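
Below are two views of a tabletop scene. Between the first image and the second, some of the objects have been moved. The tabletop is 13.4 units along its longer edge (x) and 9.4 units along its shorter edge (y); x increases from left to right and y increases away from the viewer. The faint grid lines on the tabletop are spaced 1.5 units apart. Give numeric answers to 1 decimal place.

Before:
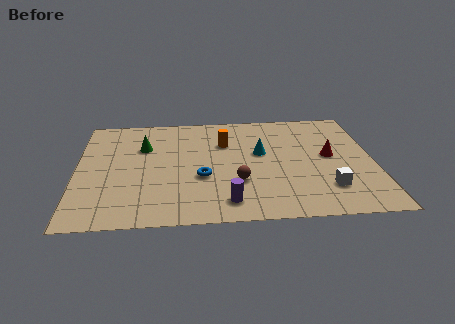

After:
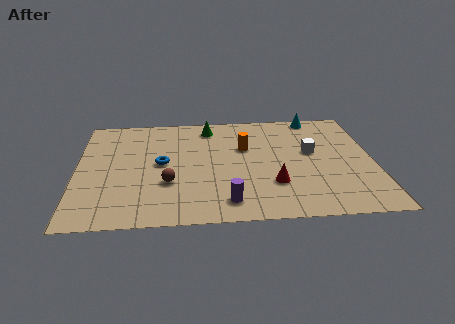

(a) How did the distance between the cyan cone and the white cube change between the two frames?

-1.1

The distance was about 4.3 in the first image and 3.2 in the second, so they moved 1.1 units closer together.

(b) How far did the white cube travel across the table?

3.2

The white cube moved from about (11.2, 2.3) to (10.6, 5.4), a distance of √(0.6² + 3.1²) ≈ 3.2.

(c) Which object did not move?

the purple cylinder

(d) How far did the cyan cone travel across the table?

4.0

From (8.3, 5.5) to (10.9, 8.6), the cyan cone covered √(2.6² + 3.1²) ≈ 4.0 units.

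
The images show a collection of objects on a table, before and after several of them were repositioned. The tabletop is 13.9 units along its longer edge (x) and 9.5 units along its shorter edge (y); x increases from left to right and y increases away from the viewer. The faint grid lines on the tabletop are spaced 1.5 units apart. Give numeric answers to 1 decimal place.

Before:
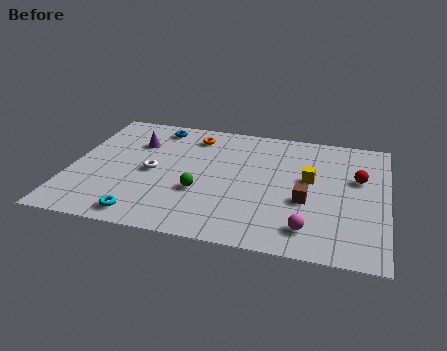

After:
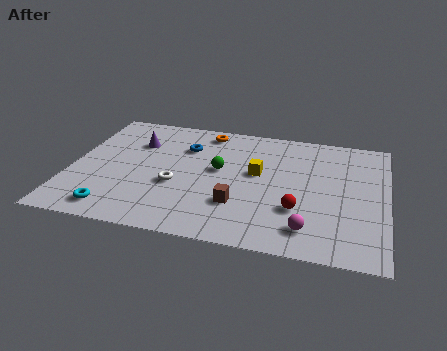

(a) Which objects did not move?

the purple cone and the magenta sphere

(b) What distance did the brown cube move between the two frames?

3.0

The brown cube moved from about (10.4, 3.7) to (7.5, 2.8), a distance of √(2.9² + 0.9²) ≈ 3.0.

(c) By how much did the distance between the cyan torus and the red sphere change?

-2.2

They were about 10.3 units apart before and 8.1 after — 2.2 units closer together.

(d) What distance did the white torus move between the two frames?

1.4

From (3.6, 4.5) to (4.7, 3.7), the white torus covered √(1.1² + 0.8²) ≈ 1.4 units.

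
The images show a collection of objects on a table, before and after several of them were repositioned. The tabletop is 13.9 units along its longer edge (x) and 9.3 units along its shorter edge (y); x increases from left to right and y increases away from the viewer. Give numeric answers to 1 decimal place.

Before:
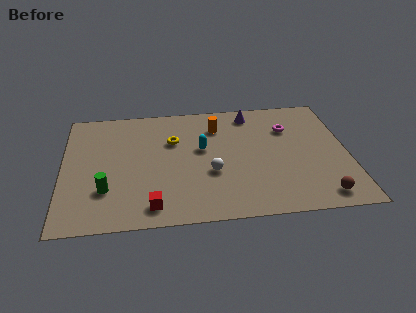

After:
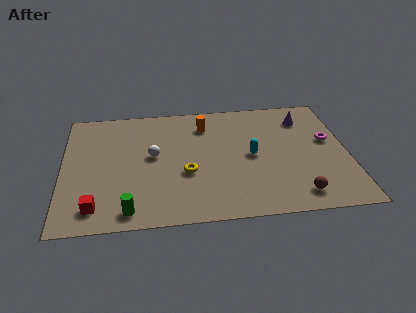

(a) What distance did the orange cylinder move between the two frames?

0.6

The orange cylinder was near (7.6, 7.1) before and (7.0, 7.3) after, so it travelled √(0.6² + 0.2²) ≈ 0.6 units.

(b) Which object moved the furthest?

the white sphere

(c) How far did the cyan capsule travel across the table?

2.5

The cyan capsule was near (6.8, 5.4) before and (9.2, 4.6) after, so it travelled √(2.4² + 0.8²) ≈ 2.5 units.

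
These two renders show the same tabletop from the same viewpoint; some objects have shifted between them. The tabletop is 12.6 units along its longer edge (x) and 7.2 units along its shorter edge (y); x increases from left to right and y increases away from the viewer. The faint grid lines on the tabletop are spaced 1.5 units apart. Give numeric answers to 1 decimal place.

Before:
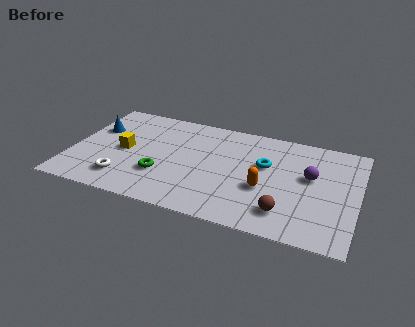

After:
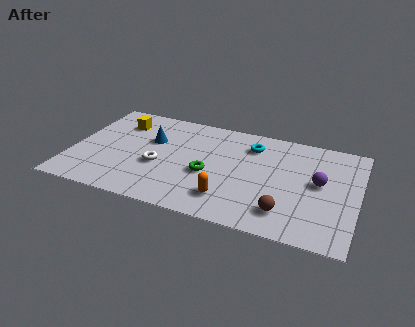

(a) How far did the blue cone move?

2.5

The blue cone moved from about (0.9, 4.7) to (3.4, 4.6), a distance of √(2.5² + 0.1²) ≈ 2.5.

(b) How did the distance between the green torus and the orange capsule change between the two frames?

-2.8

They were about 4.5 units apart before and 1.7 after — 2.8 units closer together.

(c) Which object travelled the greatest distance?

the blue cone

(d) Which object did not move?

the brown sphere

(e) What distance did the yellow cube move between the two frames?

2.0

The yellow cube moved from about (2.3, 3.5) to (1.9, 5.5), a distance of √(0.4² + 2.0²) ≈ 2.0.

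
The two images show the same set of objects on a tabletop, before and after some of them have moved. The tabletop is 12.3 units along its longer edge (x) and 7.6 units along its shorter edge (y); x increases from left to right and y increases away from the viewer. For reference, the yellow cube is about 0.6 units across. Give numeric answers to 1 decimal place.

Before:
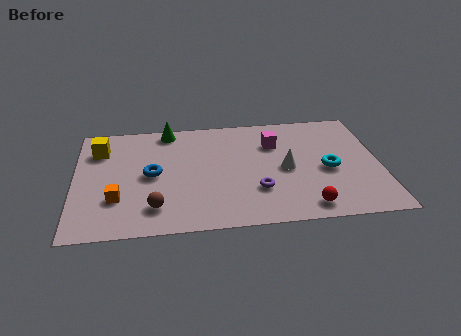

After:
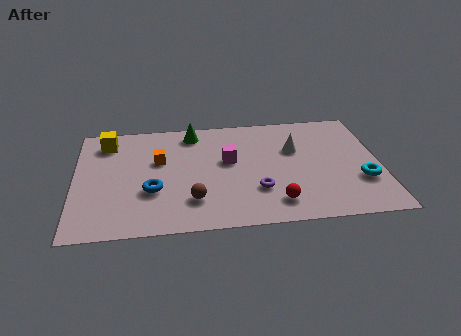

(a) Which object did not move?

the purple torus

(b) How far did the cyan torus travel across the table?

1.6

The cyan torus moved from about (10.2, 3.4) to (11.5, 2.5), a distance of √(1.3² + 0.9²) ≈ 1.6.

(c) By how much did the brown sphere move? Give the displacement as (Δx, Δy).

(1.5, 0.3)

From the two frames, the brown sphere sits at roughly (3.2, 1.6) before and (4.7, 1.9) after.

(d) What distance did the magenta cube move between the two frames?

2.1

The magenta cube moved from about (8.1, 5.4) to (6.2, 4.4), a distance of √(1.9² + 1.0²) ≈ 2.1.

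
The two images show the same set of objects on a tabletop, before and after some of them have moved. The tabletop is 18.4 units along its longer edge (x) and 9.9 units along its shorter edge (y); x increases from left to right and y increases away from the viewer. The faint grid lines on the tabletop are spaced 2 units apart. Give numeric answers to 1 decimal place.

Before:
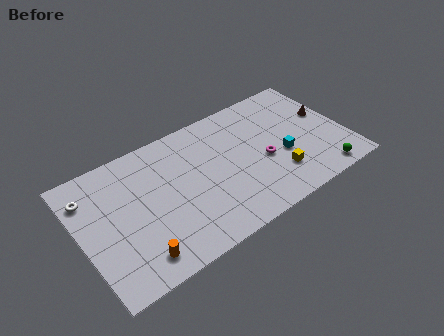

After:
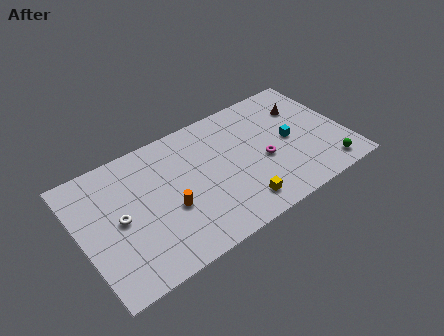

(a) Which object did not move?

the magenta torus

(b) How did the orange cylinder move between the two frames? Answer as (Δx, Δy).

(2.6, 2.3)

From the two frames, the orange cylinder sits at roughly (3.3, 1.6) before and (5.9, 3.9) after.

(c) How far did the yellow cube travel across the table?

3.0

From (13.3, 2.6) to (10.4, 1.7), the yellow cube covered √(2.9² + 0.9²) ≈ 3.0 units.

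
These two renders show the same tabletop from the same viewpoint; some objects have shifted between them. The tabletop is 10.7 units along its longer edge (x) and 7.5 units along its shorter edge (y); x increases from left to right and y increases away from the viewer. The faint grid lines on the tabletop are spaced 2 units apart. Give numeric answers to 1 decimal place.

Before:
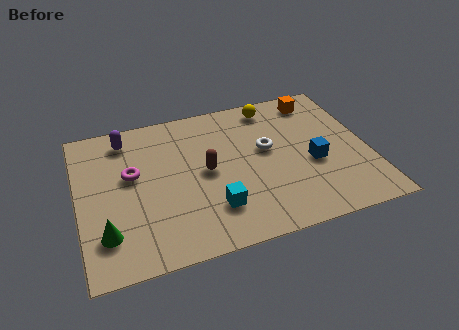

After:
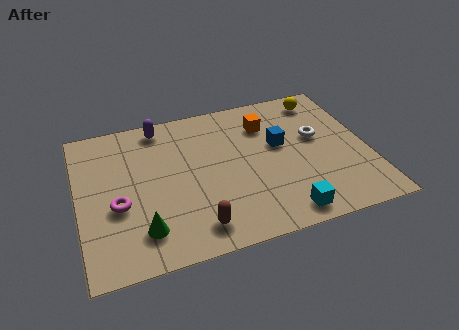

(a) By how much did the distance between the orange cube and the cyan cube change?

-1.5

Before: roughly 6.2 units apart; after: 4.7. That's 1.5 units closer together.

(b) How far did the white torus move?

1.9

The white torus was near (7.0, 4.3) before and (8.9, 4.4) after, so it travelled √(1.9² + 0.1²) ≈ 1.9 units.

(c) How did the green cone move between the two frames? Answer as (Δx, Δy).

(1.3, -0.2)

The green cone started near (0.9, 1.8) and ended near (2.2, 1.6).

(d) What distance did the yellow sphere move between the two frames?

1.9

The yellow sphere moved from about (7.4, 6.5) to (9.3, 6.4), a distance of √(1.9² + 0.1²) ≈ 1.9.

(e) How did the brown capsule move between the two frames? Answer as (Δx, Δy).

(-0.6, -2.6)

From the two frames, the brown capsule sits at roughly (4.7, 3.8) before and (4.1, 1.2) after.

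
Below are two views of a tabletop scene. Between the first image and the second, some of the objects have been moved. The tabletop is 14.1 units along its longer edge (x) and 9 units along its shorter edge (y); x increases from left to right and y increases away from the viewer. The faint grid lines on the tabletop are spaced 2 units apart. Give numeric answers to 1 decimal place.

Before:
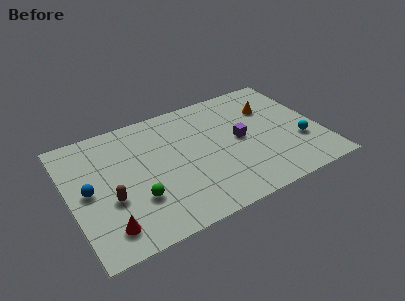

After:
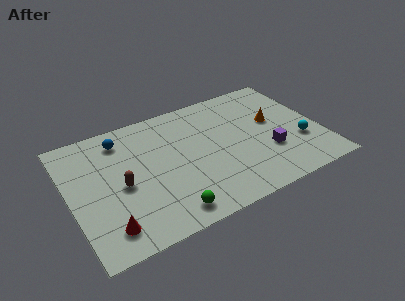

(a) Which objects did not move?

the cyan sphere and the red cone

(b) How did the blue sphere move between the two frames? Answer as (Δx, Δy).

(2.2, 2.9)

The blue sphere started near (1.0, 4.5) and ended near (3.2, 7.4).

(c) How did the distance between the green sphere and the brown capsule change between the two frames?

+2.1

Before: roughly 1.5 units apart; after: 3.6. That's 2.1 units further apart.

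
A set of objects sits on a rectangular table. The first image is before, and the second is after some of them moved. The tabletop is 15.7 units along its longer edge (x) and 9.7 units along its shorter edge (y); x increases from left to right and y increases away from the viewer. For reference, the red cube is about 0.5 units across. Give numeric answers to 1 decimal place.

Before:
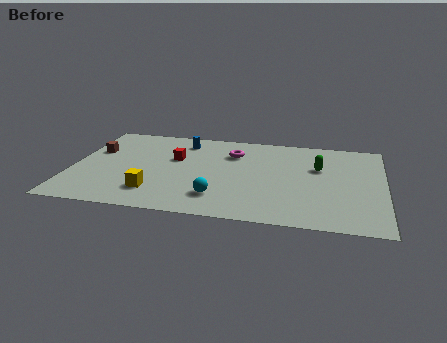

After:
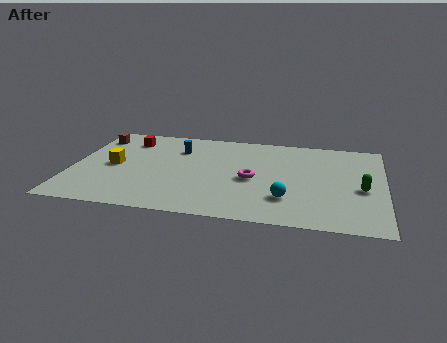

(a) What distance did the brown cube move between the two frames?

1.6

From (1.0, 6.2) to (0.9, 7.8), the brown cube covered √(0.1² + 1.6²) ≈ 1.6 units.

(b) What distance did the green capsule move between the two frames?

3.0

The green capsule moved from about (12.4, 6.2) to (14.6, 4.2), a distance of √(2.2² + 2.0²) ≈ 3.0.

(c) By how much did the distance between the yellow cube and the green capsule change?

+3.5

Before: roughly 9.0 units apart; after: 12.5. That's 3.5 units further apart.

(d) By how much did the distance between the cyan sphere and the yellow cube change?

+5.8

Before: roughly 3.2 units apart; after: 9.0. That's 5.8 units further apart.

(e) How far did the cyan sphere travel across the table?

3.4

From (7.5, 2.2) to (10.9, 2.6), the cyan sphere covered √(3.4² + 0.4²) ≈ 3.4 units.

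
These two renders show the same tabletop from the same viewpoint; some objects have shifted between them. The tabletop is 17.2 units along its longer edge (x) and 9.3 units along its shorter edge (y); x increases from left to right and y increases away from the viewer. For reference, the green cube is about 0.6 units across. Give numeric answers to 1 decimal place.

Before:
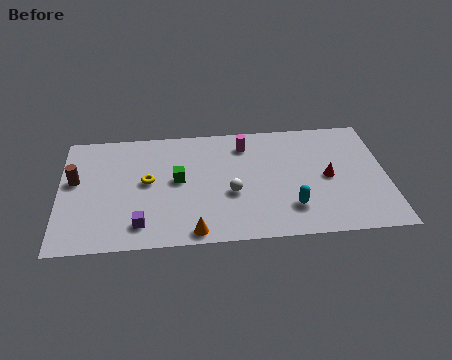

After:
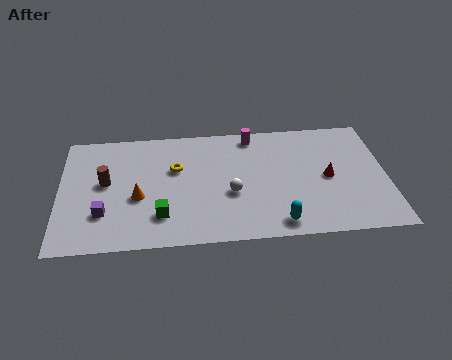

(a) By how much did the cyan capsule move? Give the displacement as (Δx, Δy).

(-0.7, -1.1)

The cyan capsule started near (12.1, 2.3) and ended near (11.4, 1.2).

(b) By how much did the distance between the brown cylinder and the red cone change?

-1.6

Before: roughly 13.3 units apart; after: 11.7. That's 1.6 units closer together.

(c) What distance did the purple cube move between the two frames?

2.1

From (4.2, 1.7) to (2.3, 2.7), the purple cube covered √(1.9² + 1.0²) ≈ 2.1 units.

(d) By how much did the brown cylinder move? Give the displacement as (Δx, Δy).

(1.6, -0.3)

The brown cylinder started near (0.8, 5.4) and ended near (2.4, 5.1).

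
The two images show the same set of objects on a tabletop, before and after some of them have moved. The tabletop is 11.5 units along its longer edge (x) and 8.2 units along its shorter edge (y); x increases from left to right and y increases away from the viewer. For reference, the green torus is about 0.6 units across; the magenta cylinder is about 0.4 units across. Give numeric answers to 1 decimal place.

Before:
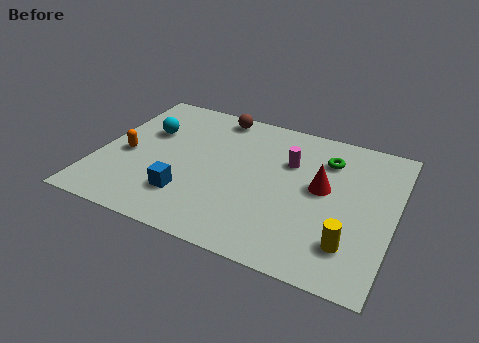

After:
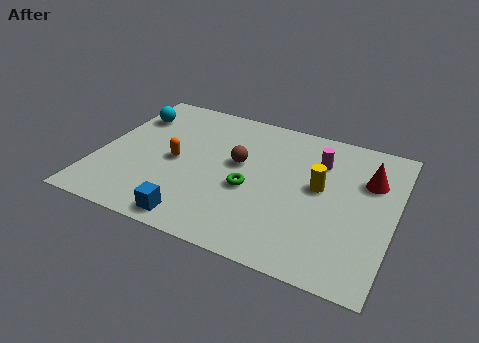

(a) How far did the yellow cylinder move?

3.0

The yellow cylinder moved from about (10.0, 1.9) to (8.6, 4.5), a distance of √(1.4² + 2.6²) ≈ 3.0.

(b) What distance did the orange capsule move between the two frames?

1.9

The orange capsule was near (1.1, 3.6) before and (3.0, 3.9) after, so it travelled √(1.9² + 0.3²) ≈ 1.9 units.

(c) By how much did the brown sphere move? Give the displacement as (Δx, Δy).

(1.2, -2.6)

The brown sphere started near (4.2, 7.3) and ended near (5.4, 4.7).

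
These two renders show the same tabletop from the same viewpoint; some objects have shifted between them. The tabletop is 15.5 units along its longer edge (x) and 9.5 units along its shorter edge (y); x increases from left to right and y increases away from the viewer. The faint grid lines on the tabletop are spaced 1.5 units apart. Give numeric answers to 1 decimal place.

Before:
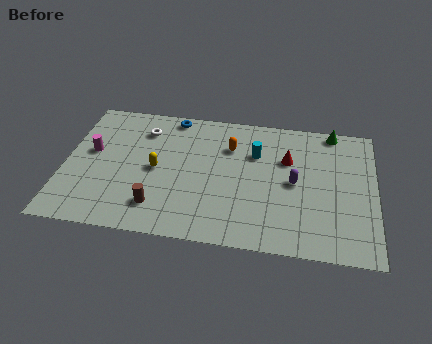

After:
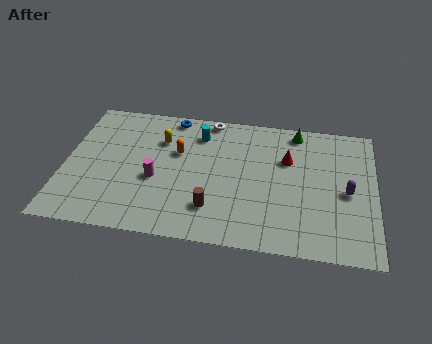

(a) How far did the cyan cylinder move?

3.1

The cyan cylinder was near (9.5, 6.5) before and (6.6, 7.5) after, so it travelled √(2.9² + 1.0²) ≈ 3.1 units.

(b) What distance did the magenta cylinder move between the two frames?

3.6

From (1.3, 5.4) to (4.6, 3.9), the magenta cylinder covered √(3.3² + 1.5²) ≈ 3.6 units.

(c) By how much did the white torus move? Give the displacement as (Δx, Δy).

(3.3, 1.3)

The white torus was at about (3.8, 7.4) and moved to about (7.1, 8.7).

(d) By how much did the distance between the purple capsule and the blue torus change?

+2.4

Before: roughly 7.4 units apart; after: 9.8. That's 2.4 units further apart.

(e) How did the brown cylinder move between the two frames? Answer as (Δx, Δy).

(2.7, 0.3)

From the two frames, the brown cylinder sits at roughly (4.8, 2.0) before and (7.5, 2.3) after.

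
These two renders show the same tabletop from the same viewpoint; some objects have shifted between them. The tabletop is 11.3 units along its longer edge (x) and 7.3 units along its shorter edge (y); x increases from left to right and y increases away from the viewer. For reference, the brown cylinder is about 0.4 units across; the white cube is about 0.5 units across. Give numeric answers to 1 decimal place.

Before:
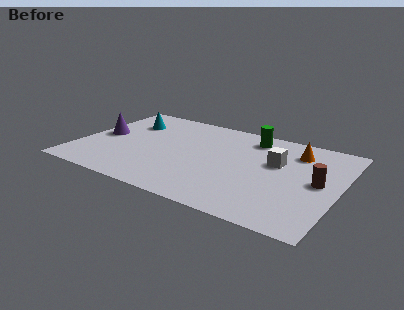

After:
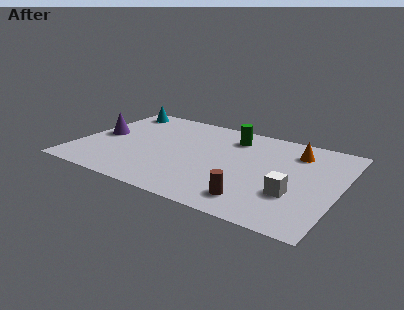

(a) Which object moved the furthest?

the brown cylinder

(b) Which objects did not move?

the orange cone and the purple cone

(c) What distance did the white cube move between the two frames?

2.3

The white cube was near (8.5, 4.5) before and (9.5, 2.4) after, so it travelled √(1.0² + 2.1²) ≈ 2.3 units.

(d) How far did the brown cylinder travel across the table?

3.4

The brown cylinder was near (10.4, 3.7) before and (8.0, 1.3) after, so it travelled √(2.4² + 2.4²) ≈ 3.4 units.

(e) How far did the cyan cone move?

1.2

From (1.8, 5.3) to (1.1, 6.3), the cyan cone covered √(0.7² + 1.0²) ≈ 1.2 units.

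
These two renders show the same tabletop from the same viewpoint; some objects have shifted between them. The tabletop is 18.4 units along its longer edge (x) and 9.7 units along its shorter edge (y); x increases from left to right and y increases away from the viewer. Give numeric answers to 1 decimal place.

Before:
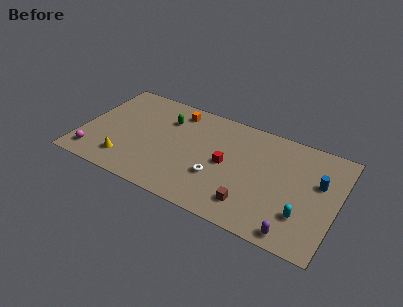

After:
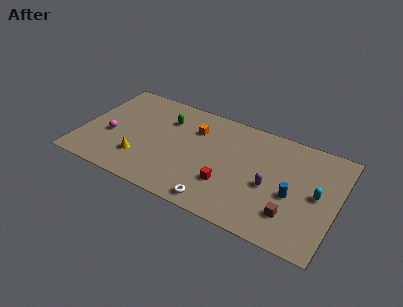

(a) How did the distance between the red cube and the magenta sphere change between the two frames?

-1.1

They were about 9.8 units apart before and 8.7 after — 1.1 units closer together.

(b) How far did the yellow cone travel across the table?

1.2

From (3.5, 2.0) to (4.5, 2.6), the yellow cone covered √(1.0² + 0.6²) ≈ 1.2 units.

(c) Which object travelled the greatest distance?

the purple capsule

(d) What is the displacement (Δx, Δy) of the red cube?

(0.3, -1.8)

The red cube started near (10.5, 4.8) and ended near (10.8, 3.0).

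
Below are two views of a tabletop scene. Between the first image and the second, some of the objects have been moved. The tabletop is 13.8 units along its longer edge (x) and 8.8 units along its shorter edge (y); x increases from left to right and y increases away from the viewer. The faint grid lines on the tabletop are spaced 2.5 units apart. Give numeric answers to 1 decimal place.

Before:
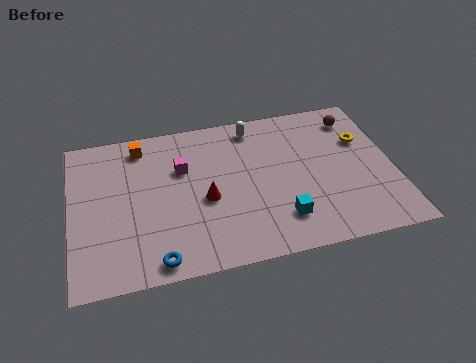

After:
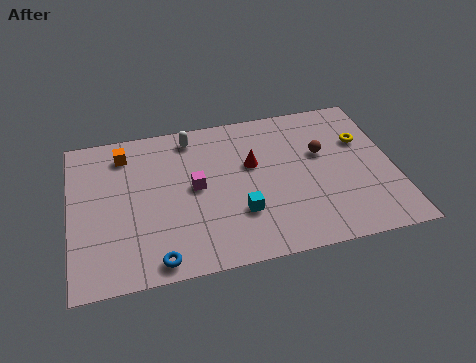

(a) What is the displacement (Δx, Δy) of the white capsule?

(-2.7, 0.0)

The white capsule started near (8.0, 7.6) and ended near (5.3, 7.6).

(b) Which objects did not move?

the blue torus and the yellow torus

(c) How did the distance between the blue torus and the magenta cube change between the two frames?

-1.0

They were about 5.1 units apart before and 4.1 after — 1.0 units closer together.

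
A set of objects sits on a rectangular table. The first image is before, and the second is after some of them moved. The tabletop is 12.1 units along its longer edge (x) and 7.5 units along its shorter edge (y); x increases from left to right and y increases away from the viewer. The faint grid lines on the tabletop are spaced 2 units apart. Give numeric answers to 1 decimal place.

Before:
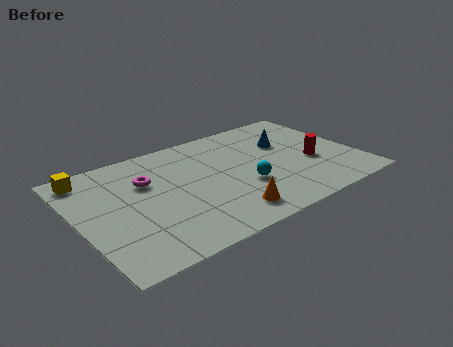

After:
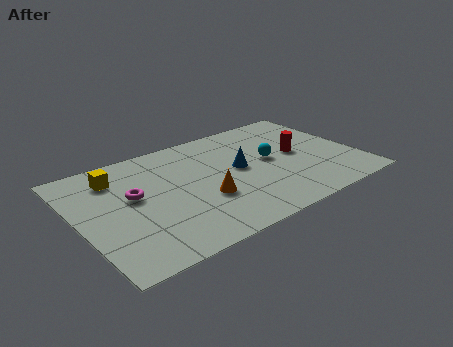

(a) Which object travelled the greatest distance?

the blue cone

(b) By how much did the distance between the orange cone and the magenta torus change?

-1.4

The distance was about 4.6 in the first image and 3.2 in the second, so they moved 1.4 units closer together.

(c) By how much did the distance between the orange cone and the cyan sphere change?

+1.7

The distance was about 1.8 in the first image and 3.5 in the second, so they moved 1.7 units further apart.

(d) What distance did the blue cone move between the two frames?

2.5

The blue cone moved from about (9.3, 4.9) to (7.0, 4.0), a distance of √(2.3² + 0.9²) ≈ 2.5.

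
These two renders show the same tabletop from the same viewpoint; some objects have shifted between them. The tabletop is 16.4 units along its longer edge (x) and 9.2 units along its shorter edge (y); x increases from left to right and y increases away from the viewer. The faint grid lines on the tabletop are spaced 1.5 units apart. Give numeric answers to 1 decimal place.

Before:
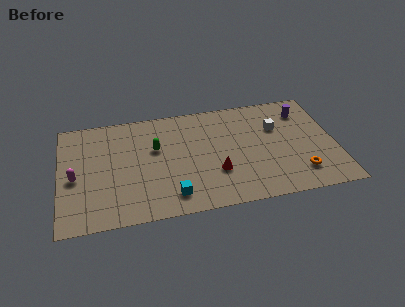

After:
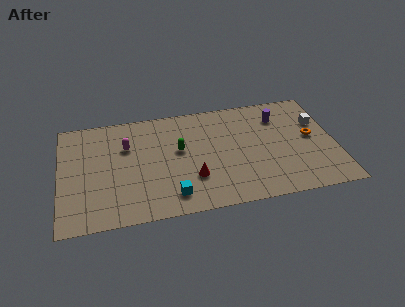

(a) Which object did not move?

the cyan cube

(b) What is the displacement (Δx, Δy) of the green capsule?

(1.4, -0.4)

From the two frames, the green capsule sits at roughly (5.7, 5.7) before and (7.1, 5.3) after.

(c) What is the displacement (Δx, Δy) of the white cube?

(2.5, 0.0)

The white cube started near (13.0, 6.1) and ended near (15.5, 6.1).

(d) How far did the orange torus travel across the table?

3.0

The orange torus was near (14.1, 2.0) before and (15.0, 4.9) after, so it travelled √(0.9² + 2.9²) ≈ 3.0 units.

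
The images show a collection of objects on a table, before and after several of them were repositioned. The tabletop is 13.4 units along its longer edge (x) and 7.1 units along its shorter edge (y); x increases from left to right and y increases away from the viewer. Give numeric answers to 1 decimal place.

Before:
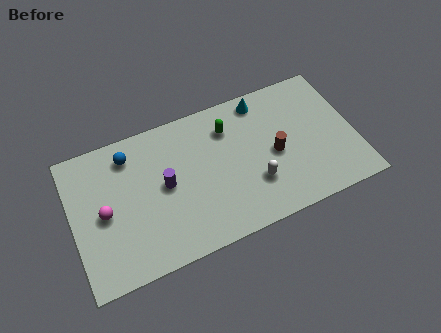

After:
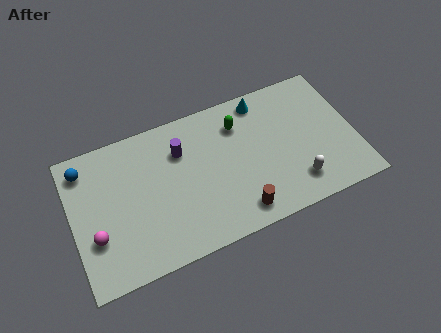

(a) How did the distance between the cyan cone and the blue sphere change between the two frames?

+2.1

The distance was about 6.4 in the first image and 8.5 in the second, so they moved 2.1 units further apart.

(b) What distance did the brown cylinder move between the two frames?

3.0

From (9.6, 3.3) to (7.6, 1.1), the brown cylinder covered √(2.0² + 2.2²) ≈ 3.0 units.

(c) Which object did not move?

the cyan cone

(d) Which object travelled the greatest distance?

the brown cylinder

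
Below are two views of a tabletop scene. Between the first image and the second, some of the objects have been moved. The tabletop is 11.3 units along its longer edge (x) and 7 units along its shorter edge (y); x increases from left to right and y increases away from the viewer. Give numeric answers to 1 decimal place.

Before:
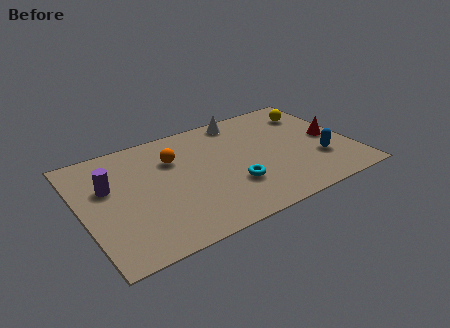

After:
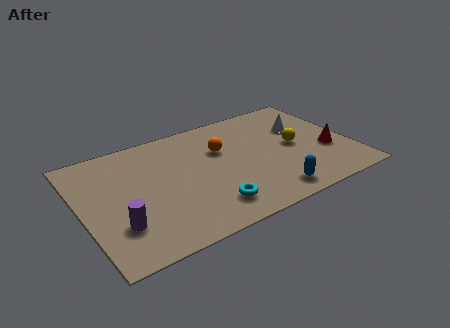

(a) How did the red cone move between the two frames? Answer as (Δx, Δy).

(-0.2, -0.8)

The red cone was at about (10.5, 3.4) and moved to about (10.3, 2.6).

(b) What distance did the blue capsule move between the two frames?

2.6

The blue capsule was near (9.8, 2.2) before and (7.5, 1.0) after, so it travelled √(2.3² + 1.2²) ≈ 2.6 units.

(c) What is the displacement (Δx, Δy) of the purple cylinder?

(0.1, -2.4)

The purple cylinder was at about (1.2, 4.4) and moved to about (1.3, 2.0).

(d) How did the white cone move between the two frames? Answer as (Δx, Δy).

(2.4, -1.6)

The white cone was at about (7.1, 6.2) and moved to about (9.5, 4.6).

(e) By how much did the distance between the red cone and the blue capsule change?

+1.8

The distance was about 1.4 in the first image and 3.2 in the second, so they moved 1.8 units further apart.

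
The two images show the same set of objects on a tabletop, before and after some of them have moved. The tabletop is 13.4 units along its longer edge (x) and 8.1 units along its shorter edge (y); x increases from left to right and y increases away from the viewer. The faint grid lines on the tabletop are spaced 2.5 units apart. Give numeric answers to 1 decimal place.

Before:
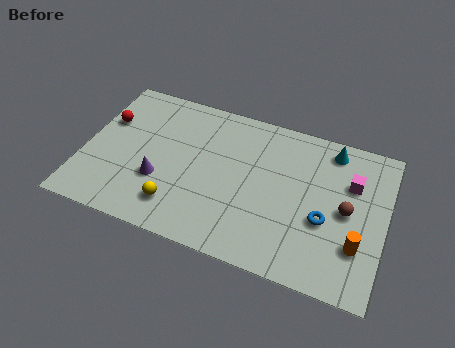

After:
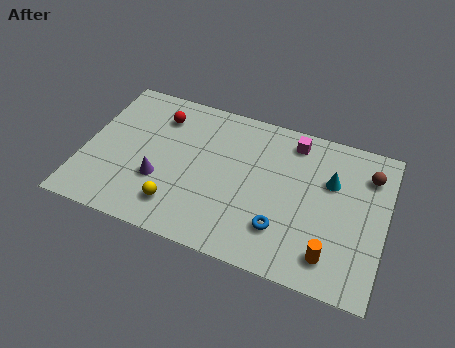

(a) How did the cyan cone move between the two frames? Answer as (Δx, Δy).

(0.1, -1.7)

The cyan cone started near (10.8, 7.0) and ended near (10.9, 5.3).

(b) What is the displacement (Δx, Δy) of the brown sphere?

(0.8, 2.2)

The brown sphere started near (11.7, 4.0) and ended near (12.5, 6.2).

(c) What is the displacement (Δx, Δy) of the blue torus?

(-1.8, -1.1)

From the two frames, the blue torus sits at roughly (10.8, 3.2) before and (9.0, 2.1) after.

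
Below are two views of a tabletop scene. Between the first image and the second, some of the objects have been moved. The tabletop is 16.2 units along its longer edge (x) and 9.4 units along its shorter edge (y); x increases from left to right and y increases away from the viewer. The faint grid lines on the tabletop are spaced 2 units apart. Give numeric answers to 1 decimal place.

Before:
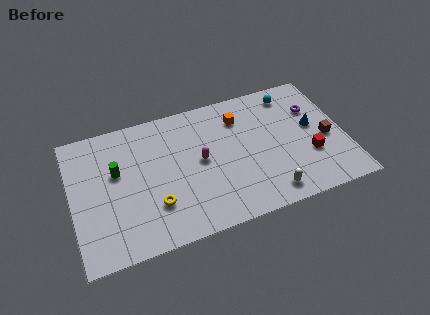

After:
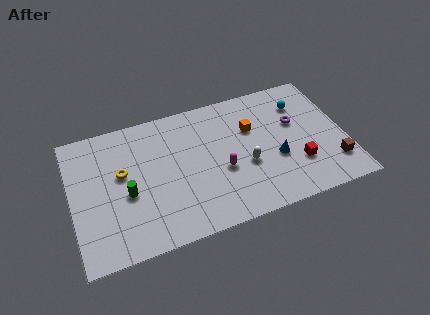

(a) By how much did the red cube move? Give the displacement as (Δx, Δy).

(-0.8, -0.4)

From the two frames, the red cube sits at roughly (14.0, 3.2) before and (13.2, 2.8) after.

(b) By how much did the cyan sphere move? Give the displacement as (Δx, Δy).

(0.5, -0.9)

The cyan sphere started near (13.4, 8.0) and ended near (13.9, 7.1).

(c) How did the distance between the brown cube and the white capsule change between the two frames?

+0.6

The distance was about 4.7 in the first image and 5.3 in the second, so they moved 0.6 units further apart.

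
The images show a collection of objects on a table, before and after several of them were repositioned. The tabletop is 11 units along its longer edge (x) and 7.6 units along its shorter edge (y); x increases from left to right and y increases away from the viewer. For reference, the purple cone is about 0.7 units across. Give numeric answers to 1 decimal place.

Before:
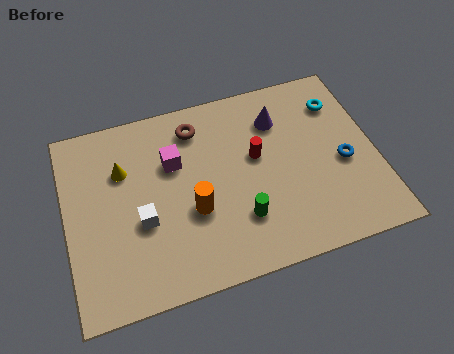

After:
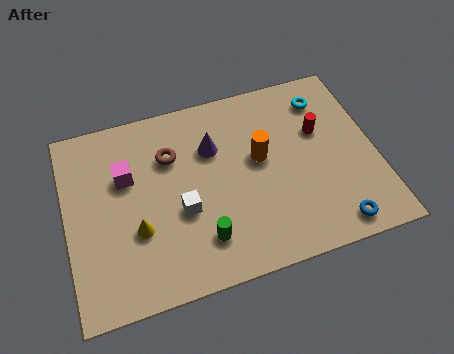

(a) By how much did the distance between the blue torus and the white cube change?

-1.6

The distance was about 7.2 in the first image and 5.6 in the second, so they moved 1.6 units closer together.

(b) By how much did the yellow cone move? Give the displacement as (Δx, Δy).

(0.3, -2.5)

The yellow cone started near (2.1, 5.2) and ended near (2.4, 2.7).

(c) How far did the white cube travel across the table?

1.4

From (2.6, 3.0) to (4.0, 3.0), the white cube covered √(1.4² + 0.0²) ≈ 1.4 units.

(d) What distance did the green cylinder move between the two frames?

1.5

The green cylinder moved from about (6.0, 2.1) to (4.6, 1.7), a distance of √(1.4² + 0.4²) ≈ 1.5.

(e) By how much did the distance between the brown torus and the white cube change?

-1.6

The distance was about 3.9 in the first image and 2.3 in the second, so they moved 1.6 units closer together.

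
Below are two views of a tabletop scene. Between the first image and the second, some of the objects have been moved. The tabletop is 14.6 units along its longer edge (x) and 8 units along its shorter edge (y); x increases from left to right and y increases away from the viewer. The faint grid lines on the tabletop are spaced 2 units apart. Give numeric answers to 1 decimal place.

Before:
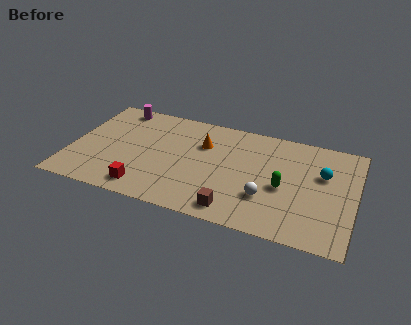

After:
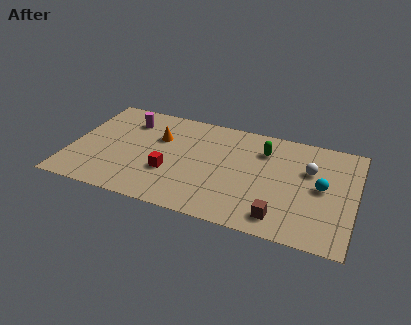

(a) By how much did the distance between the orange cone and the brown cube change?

+2.9

The distance was about 4.8 in the first image and 7.7 in the second, so they moved 2.9 units further apart.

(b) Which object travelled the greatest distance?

the white sphere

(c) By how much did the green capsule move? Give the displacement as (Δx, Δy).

(-1.2, 2.5)

The green capsule was at about (11.0, 3.5) and moved to about (9.8, 6.0).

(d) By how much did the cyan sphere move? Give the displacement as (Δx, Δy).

(0.0, -1.0)

From the two frames, the cyan sphere sits at roughly (12.9, 5.1) before and (12.9, 4.1) after.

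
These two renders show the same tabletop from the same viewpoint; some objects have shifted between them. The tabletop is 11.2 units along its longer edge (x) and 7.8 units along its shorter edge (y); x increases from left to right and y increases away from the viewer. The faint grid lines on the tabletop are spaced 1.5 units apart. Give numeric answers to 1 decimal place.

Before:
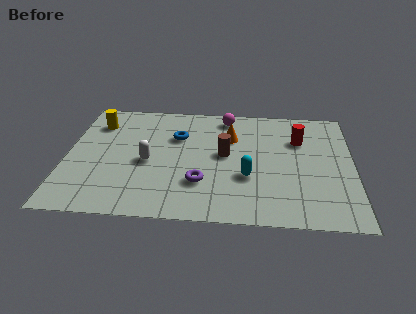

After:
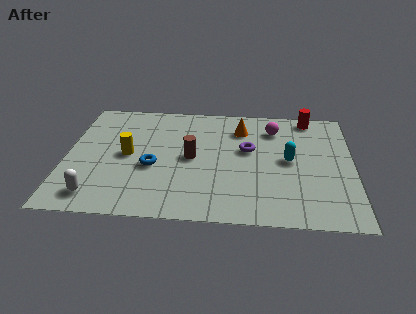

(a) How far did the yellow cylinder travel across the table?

2.5

The yellow cylinder moved from about (1.1, 6.0) to (2.4, 3.9), a distance of √(1.3² + 2.1²) ≈ 2.5.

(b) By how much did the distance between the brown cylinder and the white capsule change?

+1.4

They were about 3.1 units apart before and 4.5 after — 1.4 units further apart.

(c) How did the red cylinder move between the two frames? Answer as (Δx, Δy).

(0.4, 1.6)

The red cylinder started near (9.1, 5.4) and ended near (9.5, 7.0).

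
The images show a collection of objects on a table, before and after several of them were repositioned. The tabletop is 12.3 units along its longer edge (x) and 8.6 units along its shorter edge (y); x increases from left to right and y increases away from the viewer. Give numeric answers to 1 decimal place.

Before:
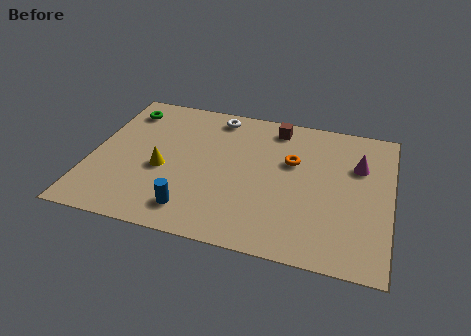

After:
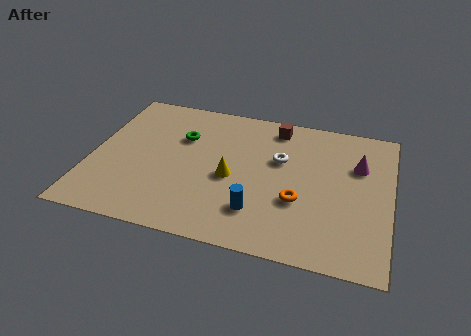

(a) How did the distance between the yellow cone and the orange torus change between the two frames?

-2.6

Before: roughly 5.5 units apart; after: 2.9. That's 2.6 units closer together.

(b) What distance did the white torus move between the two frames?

3.5

The white torus was near (4.9, 7.5) before and (7.7, 5.4) after, so it travelled √(2.8² + 2.1²) ≈ 3.5 units.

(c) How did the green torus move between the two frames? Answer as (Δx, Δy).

(2.5, -1.2)

The green torus was at about (1.1, 7.0) and moved to about (3.6, 5.8).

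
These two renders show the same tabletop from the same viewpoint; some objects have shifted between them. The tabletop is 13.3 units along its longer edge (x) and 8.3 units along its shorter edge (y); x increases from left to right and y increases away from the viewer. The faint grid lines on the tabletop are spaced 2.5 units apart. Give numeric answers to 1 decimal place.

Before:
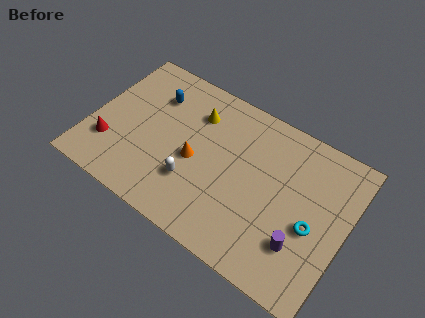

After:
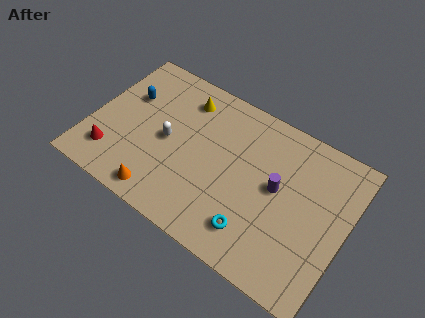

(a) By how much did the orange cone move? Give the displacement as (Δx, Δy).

(-1.3, -2.7)

From the two frames, the orange cone sits at roughly (5.5, 3.7) before and (4.2, 1.0) after.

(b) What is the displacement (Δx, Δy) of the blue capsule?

(-1.3, -0.7)

The blue capsule was at about (2.9, 6.1) and moved to about (1.6, 5.4).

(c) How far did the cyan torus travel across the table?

3.2

The cyan torus was near (11.7, 3.5) before and (9.0, 1.7) after, so it travelled √(2.7² + 1.8²) ≈ 3.2 units.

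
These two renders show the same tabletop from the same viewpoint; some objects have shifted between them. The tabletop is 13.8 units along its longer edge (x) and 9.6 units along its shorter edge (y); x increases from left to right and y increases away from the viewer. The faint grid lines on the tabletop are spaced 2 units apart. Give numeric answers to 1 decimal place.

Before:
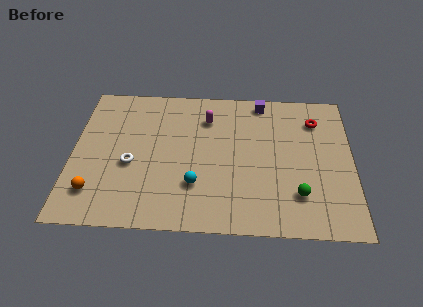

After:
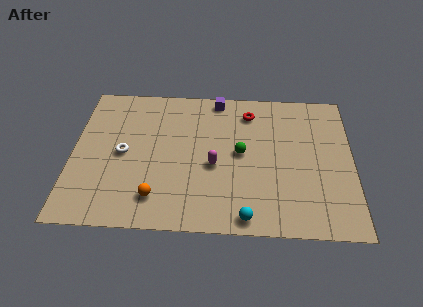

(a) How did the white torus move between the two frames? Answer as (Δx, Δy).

(-0.4, 0.7)

The white torus was at about (2.9, 4.0) and moved to about (2.5, 4.7).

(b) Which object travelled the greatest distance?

the green sphere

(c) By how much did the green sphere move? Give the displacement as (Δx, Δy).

(-2.8, 2.6)

The green sphere was at about (11.1, 2.4) and moved to about (8.3, 5.0).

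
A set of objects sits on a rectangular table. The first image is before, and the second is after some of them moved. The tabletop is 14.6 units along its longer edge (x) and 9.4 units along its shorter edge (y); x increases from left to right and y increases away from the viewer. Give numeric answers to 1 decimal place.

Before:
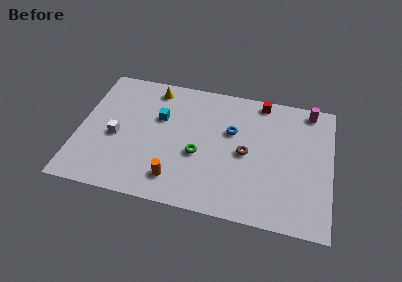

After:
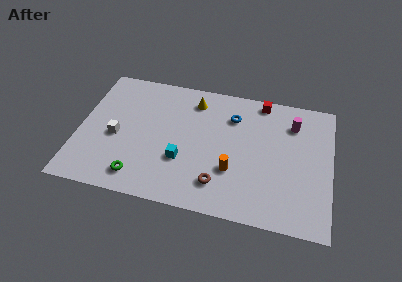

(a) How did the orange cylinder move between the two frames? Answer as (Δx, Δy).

(3.2, 1.3)

From the two frames, the orange cylinder sits at roughly (5.8, 1.8) before and (9.0, 3.1) after.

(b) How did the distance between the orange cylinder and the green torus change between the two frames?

+3.2

They were about 2.3 units apart before and 5.5 after — 3.2 units further apart.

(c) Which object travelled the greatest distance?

the green torus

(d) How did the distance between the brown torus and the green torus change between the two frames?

+1.8

They were about 2.8 units apart before and 4.6 after — 1.8 units further apart.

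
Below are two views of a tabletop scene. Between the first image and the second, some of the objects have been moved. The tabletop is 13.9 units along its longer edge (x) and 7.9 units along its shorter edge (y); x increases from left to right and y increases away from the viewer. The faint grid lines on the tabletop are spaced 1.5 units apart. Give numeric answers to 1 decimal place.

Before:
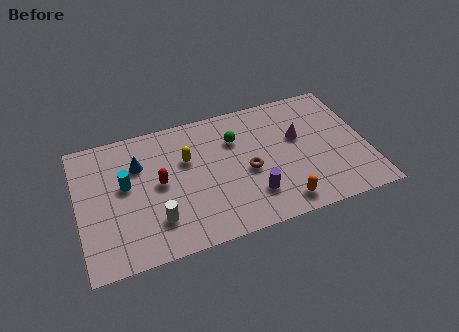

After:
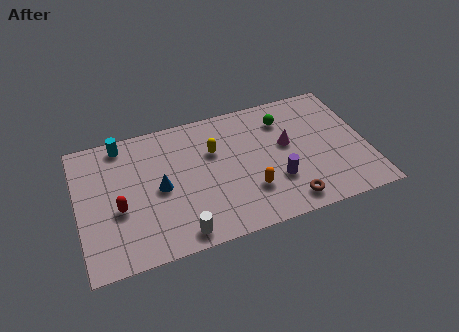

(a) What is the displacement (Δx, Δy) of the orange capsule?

(-1.4, 1.2)

The orange capsule started near (9.5, 1.1) and ended near (8.1, 2.3).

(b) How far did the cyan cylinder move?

2.5

The cyan cylinder was near (2.3, 4.5) before and (2.3, 7.0) after, so it travelled √(0.0² + 2.5²) ≈ 2.5 units.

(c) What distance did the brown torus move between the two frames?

2.9

The brown torus was near (8.1, 3.5) before and (9.8, 1.1) after, so it travelled √(1.7² + 2.4²) ≈ 2.9 units.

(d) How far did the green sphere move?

2.5

From (7.7, 5.6) to (10.1, 6.1), the green sphere covered √(2.4² + 0.5²) ≈ 2.5 units.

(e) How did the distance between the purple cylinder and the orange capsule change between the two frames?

-0.3

They were about 1.6 units apart before and 1.3 after — 0.3 units closer together.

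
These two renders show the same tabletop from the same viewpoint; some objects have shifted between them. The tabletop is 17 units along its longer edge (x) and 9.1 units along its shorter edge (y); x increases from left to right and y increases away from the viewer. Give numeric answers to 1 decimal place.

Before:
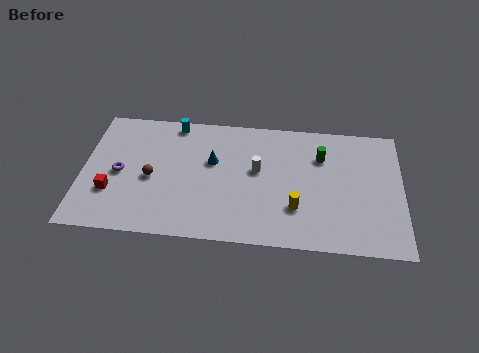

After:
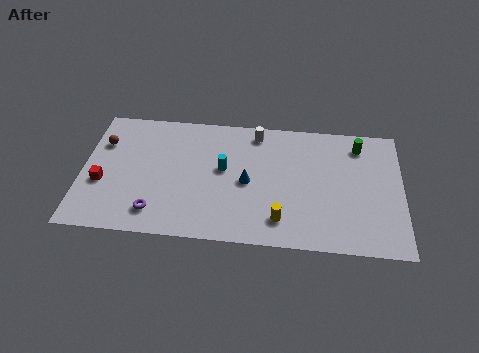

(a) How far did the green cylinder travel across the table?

2.2

The green cylinder moved from about (12.7, 6.5) to (14.7, 7.5), a distance of √(2.0² + 1.0²) ≈ 2.2.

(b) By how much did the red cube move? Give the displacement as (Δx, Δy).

(-0.5, 0.6)

The red cube was at about (1.6, 2.9) and moved to about (1.1, 3.5).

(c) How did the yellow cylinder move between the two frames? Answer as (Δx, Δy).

(-0.8, -0.9)

From the two frames, the yellow cylinder sits at roughly (11.4, 2.7) before and (10.6, 1.8) after.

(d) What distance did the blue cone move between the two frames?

2.3

From (6.9, 5.6) to (8.8, 4.3), the blue cone covered √(1.9² + 1.3²) ≈ 2.3 units.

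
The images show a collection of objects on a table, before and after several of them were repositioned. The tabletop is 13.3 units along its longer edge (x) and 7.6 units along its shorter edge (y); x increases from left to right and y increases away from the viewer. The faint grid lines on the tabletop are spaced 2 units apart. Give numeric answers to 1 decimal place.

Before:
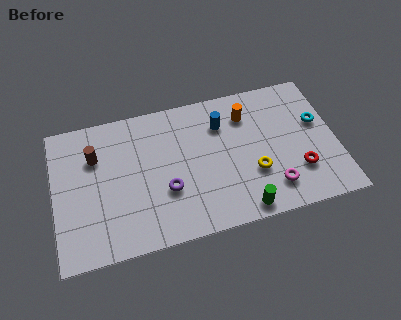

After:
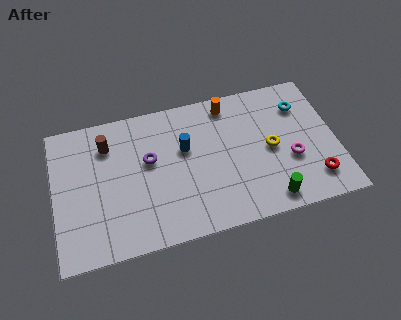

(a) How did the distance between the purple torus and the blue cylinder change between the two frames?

-2.3

Before: roughly 4.0 units apart; after: 1.7. That's 2.3 units closer together.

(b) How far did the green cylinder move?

1.3

The green cylinder was near (8.6, 0.8) before and (9.9, 1.0) after, so it travelled √(1.3² + 0.2²) ≈ 1.3 units.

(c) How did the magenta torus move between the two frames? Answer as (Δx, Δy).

(1.0, 1.3)

From the two frames, the magenta torus sits at roughly (10.1, 1.6) before and (11.1, 2.9) after.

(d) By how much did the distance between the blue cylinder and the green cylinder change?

+0.4

They were about 4.8 units apart before and 5.2 after — 0.4 units further apart.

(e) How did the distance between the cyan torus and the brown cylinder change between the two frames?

-1.3

Before: roughly 10.5 units apart; after: 9.2. That's 1.3 units closer together.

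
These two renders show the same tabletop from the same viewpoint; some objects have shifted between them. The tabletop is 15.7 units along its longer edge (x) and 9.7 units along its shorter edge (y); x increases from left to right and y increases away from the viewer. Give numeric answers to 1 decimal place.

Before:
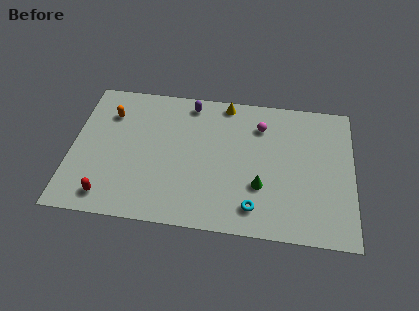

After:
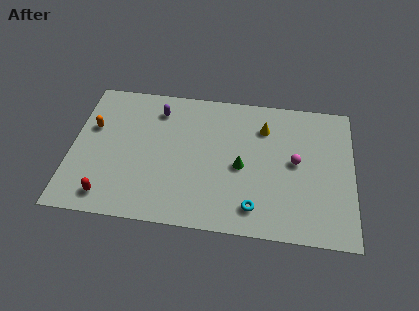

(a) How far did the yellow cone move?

2.7

The yellow cone was near (8.5, 8.8) before and (10.7, 7.3) after, so it travelled √(2.2² + 1.5²) ≈ 2.7 units.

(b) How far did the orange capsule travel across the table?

1.4

The orange capsule was near (2.0, 7.2) before and (1.1, 6.1) after, so it travelled √(0.9² + 1.1²) ≈ 1.4 units.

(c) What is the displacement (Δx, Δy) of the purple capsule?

(-1.8, -0.7)

From the two frames, the purple capsule sits at roughly (6.5, 8.5) before and (4.7, 7.8) after.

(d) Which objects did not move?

the red capsule and the cyan torus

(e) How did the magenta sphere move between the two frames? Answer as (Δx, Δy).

(2.0, -2.3)

The magenta sphere started near (10.5, 7.4) and ended near (12.5, 5.1).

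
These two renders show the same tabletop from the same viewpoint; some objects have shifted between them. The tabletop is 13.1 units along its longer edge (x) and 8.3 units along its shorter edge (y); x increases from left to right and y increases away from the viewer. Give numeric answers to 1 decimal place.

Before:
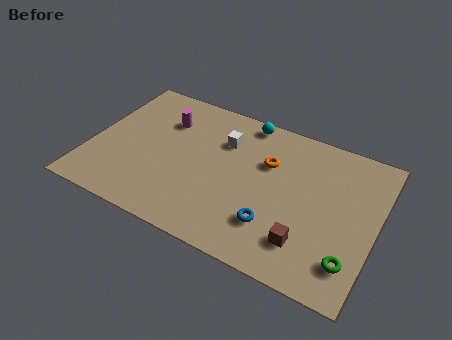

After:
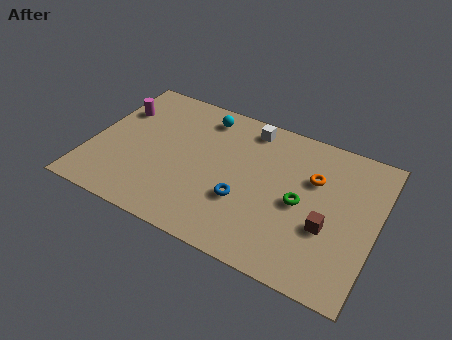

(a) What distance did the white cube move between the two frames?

1.6

From (5.9, 5.9) to (6.9, 7.2), the white cube covered √(1.0² + 1.3²) ≈ 1.6 units.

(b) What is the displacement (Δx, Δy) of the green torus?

(-2.5, 2.1)

The green torus was at about (12.2, 1.8) and moved to about (9.7, 3.9).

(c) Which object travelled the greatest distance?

the green torus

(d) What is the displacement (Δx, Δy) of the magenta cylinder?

(-2.2, -0.2)

From the two frames, the magenta cylinder sits at roughly (3.1, 6.0) before and (0.9, 5.8) after.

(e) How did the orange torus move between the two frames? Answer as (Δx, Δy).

(2.1, 0.0)

The orange torus was at about (8.0, 5.5) and moved to about (10.1, 5.5).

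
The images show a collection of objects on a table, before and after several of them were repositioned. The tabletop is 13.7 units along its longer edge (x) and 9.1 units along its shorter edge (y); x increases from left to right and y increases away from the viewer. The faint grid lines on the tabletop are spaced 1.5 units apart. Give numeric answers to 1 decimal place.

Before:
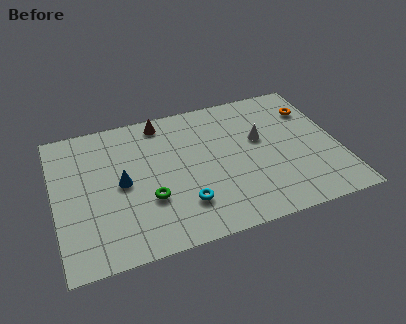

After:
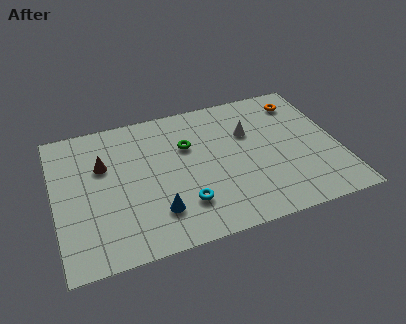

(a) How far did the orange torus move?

0.9

The orange torus moved from about (12.7, 6.7) to (12.2, 7.4), a distance of √(0.5² + 0.7²) ≈ 0.9.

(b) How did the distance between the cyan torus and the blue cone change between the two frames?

-2.3

The distance was about 3.6 in the first image and 1.3 in the second, so they moved 2.3 units closer together.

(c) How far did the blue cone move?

2.7

The blue cone was near (3.2, 4.5) before and (4.7, 2.2) after, so it travelled √(1.5² + 2.3²) ≈ 2.7 units.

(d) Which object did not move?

the cyan torus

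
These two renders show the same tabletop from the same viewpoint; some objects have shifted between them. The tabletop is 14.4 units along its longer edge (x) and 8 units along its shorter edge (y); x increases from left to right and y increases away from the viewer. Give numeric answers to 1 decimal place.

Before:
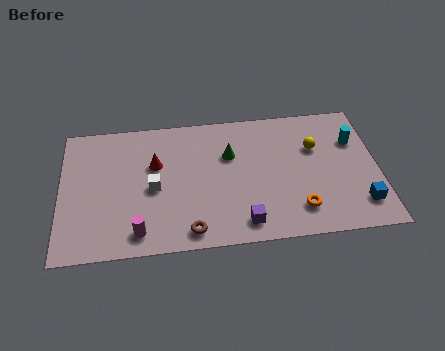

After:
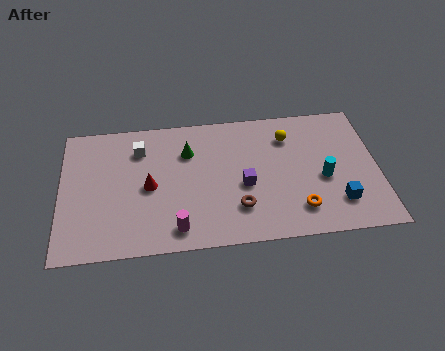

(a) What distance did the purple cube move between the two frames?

2.2

From (8.2, 1.2) to (8.3, 3.4), the purple cube covered √(0.1² + 2.2²) ≈ 2.2 units.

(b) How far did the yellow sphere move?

1.4

The yellow sphere was near (11.6, 5.3) before and (10.4, 6.1) after, so it travelled √(1.2² + 0.8²) ≈ 1.4 units.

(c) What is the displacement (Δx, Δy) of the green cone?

(-1.9, 0.4)

From the two frames, the green cone sits at roughly (7.7, 5.3) before and (5.8, 5.7) after.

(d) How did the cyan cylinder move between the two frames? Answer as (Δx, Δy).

(-1.5, -2.1)

From the two frames, the cyan cylinder sits at roughly (13.4, 5.5) before and (11.9, 3.4) after.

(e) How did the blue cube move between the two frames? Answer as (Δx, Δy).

(-1.0, 0.2)

From the two frames, the blue cube sits at roughly (13.5, 1.7) before and (12.5, 1.9) after.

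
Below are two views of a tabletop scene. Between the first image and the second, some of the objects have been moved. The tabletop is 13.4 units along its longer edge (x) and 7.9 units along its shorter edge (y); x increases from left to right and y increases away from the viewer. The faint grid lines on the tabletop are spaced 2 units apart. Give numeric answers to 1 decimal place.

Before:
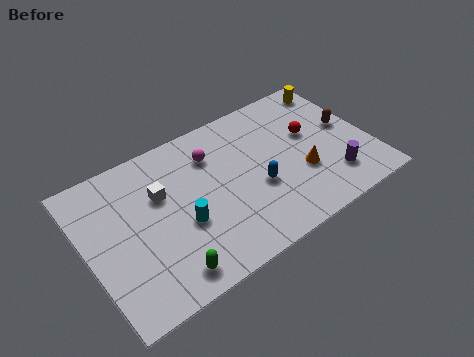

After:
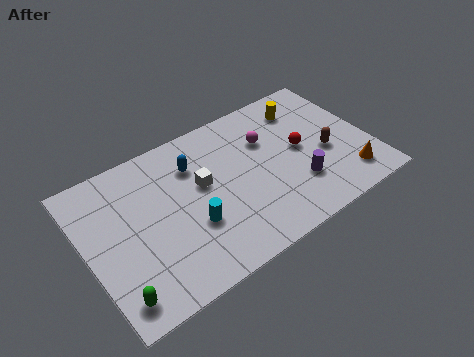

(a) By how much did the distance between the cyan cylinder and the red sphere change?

-1.0

They were about 6.7 units apart before and 5.7 after — 1.0 units closer together.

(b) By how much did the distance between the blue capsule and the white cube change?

-3.5

They were about 4.7 units apart before and 1.2 after — 3.5 units closer together.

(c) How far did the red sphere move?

0.8

From (10.8, 4.7) to (10.2, 4.1), the red sphere covered √(0.6² + 0.6²) ≈ 0.8 units.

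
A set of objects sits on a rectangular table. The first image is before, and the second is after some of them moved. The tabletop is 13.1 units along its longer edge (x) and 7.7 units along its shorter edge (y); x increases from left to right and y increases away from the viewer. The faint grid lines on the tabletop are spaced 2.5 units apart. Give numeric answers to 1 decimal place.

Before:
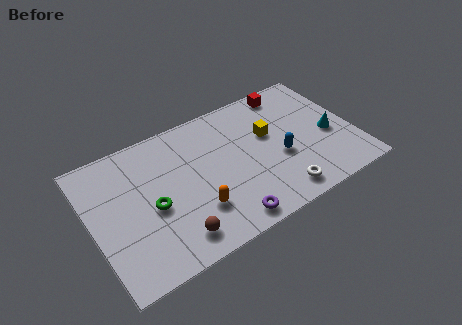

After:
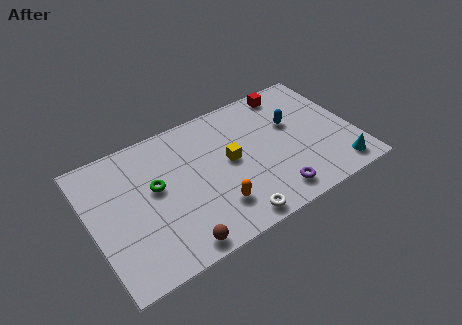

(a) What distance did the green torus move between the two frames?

1.0

From (2.9, 3.4) to (3.2, 4.4), the green torus covered √(0.3² + 1.0²) ≈ 1.0 units.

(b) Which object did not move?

the red cube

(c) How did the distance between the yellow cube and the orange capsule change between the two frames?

-2.3

Before: roughly 4.8 units apart; after: 2.5. That's 2.3 units closer together.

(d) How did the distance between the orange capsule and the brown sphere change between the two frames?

+0.9

The distance was about 1.5 in the first image and 2.4 in the second, so they moved 0.9 units further apart.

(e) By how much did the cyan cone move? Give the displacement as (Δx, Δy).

(0.0, -2.2)

From the two frames, the cyan cone sits at roughly (11.9, 3.3) before and (11.9, 1.1) after.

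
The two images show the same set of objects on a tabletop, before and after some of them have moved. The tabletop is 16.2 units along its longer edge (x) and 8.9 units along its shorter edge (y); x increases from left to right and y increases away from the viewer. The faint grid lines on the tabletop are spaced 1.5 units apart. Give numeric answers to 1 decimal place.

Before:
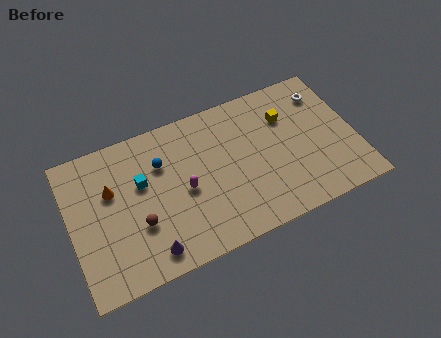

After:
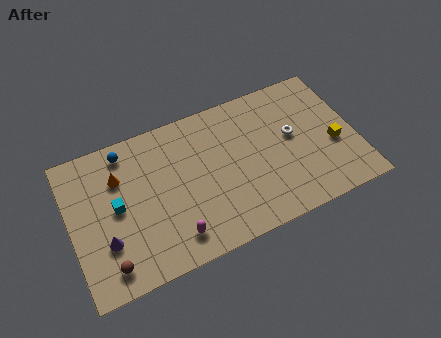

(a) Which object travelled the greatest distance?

the yellow cube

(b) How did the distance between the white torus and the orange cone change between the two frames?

-2.6

They were about 12.5 units apart before and 9.9 after — 2.6 units closer together.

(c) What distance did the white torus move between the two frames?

2.9

The white torus moved from about (14.8, 7.0) to (12.7, 5.0), a distance of √(2.1² + 2.0²) ≈ 2.9.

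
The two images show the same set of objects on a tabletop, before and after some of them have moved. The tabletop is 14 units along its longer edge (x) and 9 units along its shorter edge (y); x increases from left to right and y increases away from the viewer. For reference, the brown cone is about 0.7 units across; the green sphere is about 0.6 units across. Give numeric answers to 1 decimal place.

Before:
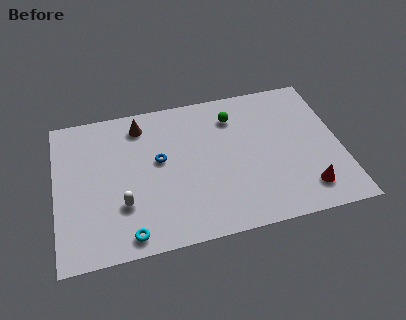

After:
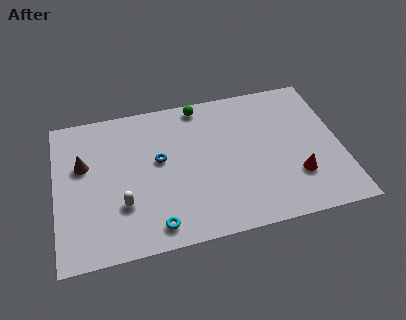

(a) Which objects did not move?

the white capsule and the blue torus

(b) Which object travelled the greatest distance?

the brown cone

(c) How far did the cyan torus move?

1.3

From (3.4, 1.0) to (4.7, 1.2), the cyan torus covered √(1.3² + 0.2²) ≈ 1.3 units.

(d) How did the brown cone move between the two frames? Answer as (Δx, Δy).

(-2.9, -1.9)

From the two frames, the brown cone sits at roughly (4.3, 7.5) before and (1.4, 5.6) after.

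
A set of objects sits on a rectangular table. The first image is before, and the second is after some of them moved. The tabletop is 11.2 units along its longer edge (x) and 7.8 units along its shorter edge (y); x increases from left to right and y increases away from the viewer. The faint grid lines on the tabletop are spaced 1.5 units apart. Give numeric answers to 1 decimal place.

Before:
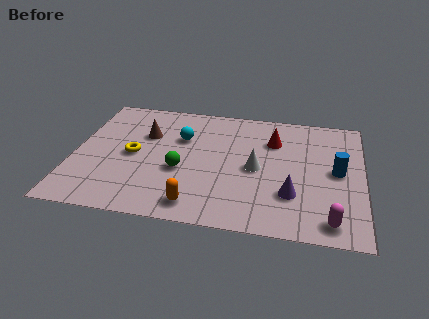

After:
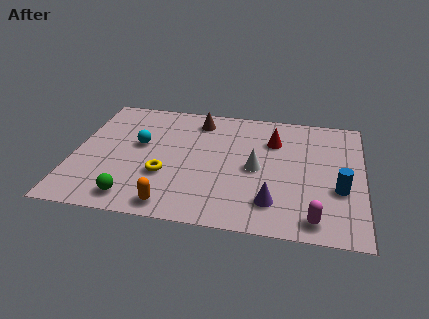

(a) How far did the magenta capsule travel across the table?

0.6

The magenta capsule was near (10.0, 1.0) before and (9.4, 1.0) after, so it travelled √(0.6² + 0.0²) ≈ 0.6 units.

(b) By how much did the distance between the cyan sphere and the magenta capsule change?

+0.5

Before: roughly 7.2 units apart; after: 7.7. That's 0.5 units further apart.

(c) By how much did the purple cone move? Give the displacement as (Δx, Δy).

(-0.7, -0.6)

The purple cone was at about (8.5, 2.3) and moved to about (7.8, 1.7).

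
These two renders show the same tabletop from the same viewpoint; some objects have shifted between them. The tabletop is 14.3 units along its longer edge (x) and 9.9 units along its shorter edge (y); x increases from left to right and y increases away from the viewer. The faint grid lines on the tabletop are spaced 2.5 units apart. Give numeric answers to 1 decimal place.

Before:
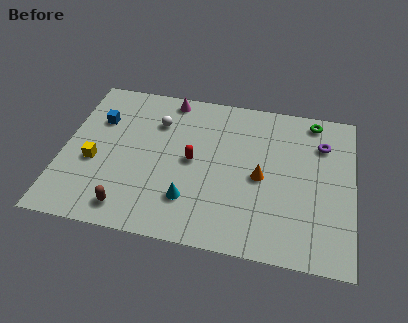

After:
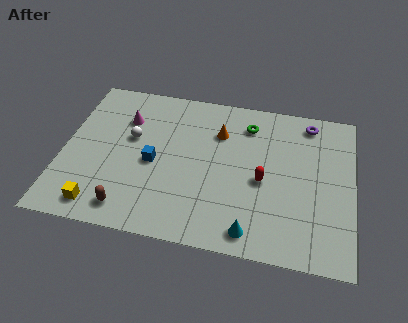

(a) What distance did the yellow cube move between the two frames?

2.7

The yellow cube was near (1.6, 4.0) before and (2.1, 1.3) after, so it travelled √(0.5² + 2.7²) ≈ 2.7 units.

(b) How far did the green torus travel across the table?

3.3

The green torus moved from about (12.2, 8.8) to (9.0, 7.9), a distance of √(3.2² + 0.9²) ≈ 3.3.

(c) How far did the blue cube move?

3.7

The blue cube moved from about (1.6, 6.8) to (4.5, 4.5), a distance of √(2.9² + 2.3²) ≈ 3.7.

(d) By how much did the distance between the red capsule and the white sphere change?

+3.9

They were about 2.9 units apart before and 6.8 after — 3.9 units further apart.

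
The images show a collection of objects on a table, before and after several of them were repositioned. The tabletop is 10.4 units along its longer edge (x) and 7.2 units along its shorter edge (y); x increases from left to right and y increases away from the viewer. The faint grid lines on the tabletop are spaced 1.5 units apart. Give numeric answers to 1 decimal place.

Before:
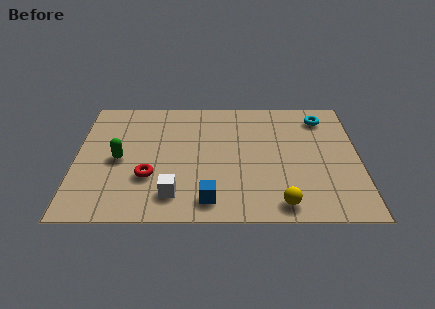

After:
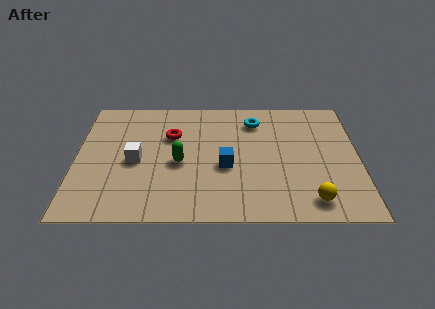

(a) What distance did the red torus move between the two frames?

2.5

The red torus was near (2.7, 2.4) before and (3.5, 4.8) after, so it travelled √(0.8² + 2.4²) ≈ 2.5 units.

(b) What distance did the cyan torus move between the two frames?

2.5

The cyan torus was near (9.1, 5.9) before and (6.6, 5.7) after, so it travelled √(2.5² + 0.2²) ≈ 2.5 units.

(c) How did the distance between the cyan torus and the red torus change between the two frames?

-4.1

Before: roughly 7.3 units apart; after: 3.2. That's 4.1 units closer together.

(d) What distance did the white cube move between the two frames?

2.4

The white cube moved from about (3.6, 1.4) to (2.2, 3.3), a distance of √(1.4² + 1.9²) ≈ 2.4.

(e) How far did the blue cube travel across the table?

2.0

The blue cube moved from about (4.9, 1.1) to (5.5, 3.0), a distance of √(0.6² + 1.9²) ≈ 2.0.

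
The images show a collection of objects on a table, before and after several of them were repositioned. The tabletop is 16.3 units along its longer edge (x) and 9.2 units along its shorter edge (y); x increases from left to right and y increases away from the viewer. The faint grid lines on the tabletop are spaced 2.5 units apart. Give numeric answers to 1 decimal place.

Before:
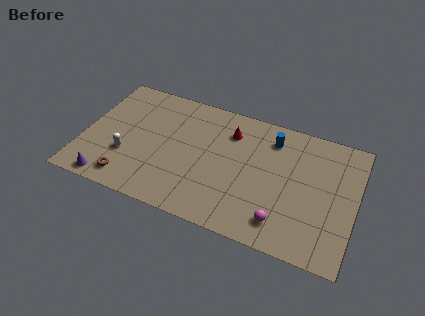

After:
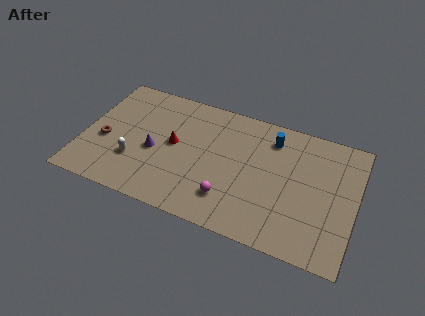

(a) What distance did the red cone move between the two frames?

3.8

From (8.6, 7.0) to (5.4, 4.9), the red cone covered √(3.2² + 2.1²) ≈ 3.8 units.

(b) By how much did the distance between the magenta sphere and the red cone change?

-1.9

The distance was about 6.4 in the first image and 4.5 in the second, so they moved 1.9 units closer together.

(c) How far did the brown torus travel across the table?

2.9

From (3.0, 1.4) to (1.3, 3.8), the brown torus covered √(1.7² + 2.4²) ≈ 2.9 units.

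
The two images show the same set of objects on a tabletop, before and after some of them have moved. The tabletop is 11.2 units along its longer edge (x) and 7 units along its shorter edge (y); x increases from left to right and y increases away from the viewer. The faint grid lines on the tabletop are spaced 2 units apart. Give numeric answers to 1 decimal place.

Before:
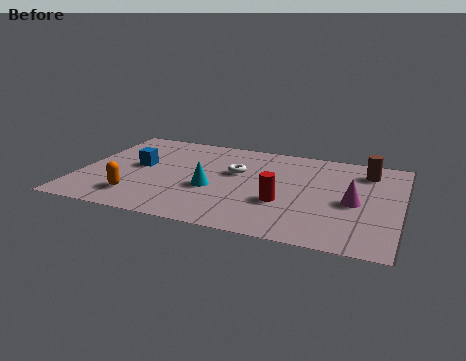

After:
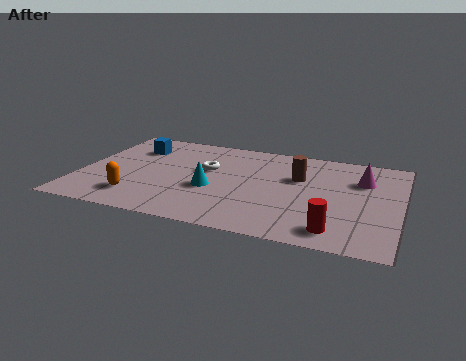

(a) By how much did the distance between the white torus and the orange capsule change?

-0.8

They were about 4.3 units apart before and 3.5 after — 0.8 units closer together.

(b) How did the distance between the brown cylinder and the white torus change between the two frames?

-1.5

Before: roughly 4.7 units apart; after: 3.2. That's 1.5 units closer together.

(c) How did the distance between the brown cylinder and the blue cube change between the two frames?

-2.2

The distance was about 8.1 in the first image and 5.9 in the second, so they moved 2.2 units closer together.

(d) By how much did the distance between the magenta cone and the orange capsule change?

+0.7

The distance was about 7.6 in the first image and 8.3 in the second, so they moved 0.7 units further apart.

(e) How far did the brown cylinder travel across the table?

2.5

The brown cylinder moved from about (9.9, 5.6) to (7.6, 4.5), a distance of √(2.3² + 1.1²) ≈ 2.5.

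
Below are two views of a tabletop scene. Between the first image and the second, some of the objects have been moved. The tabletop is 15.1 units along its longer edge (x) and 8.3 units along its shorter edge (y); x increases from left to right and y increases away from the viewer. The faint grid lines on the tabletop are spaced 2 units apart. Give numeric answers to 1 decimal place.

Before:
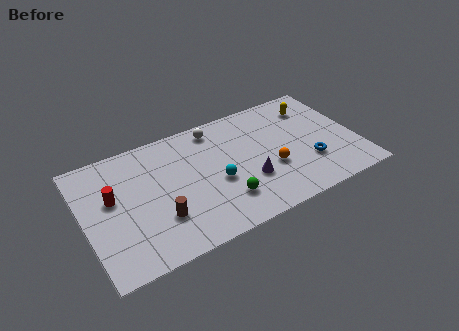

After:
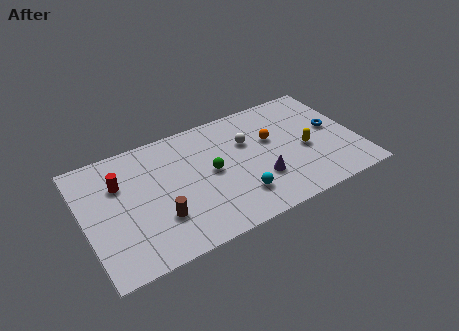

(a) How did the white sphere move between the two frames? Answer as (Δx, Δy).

(1.6, -1.7)

From the two frames, the white sphere sits at roughly (7.6, 7.2) before and (9.2, 5.5) after.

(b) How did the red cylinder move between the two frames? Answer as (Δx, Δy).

(0.5, 0.8)

The red cylinder started near (1.6, 4.9) and ended near (2.1, 5.7).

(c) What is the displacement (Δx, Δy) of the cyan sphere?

(1.0, -1.5)

From the two frames, the cyan sphere sits at roughly (7.2, 3.5) before and (8.2, 2.0) after.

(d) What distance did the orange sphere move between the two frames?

2.0

The orange sphere was near (10.2, 3.1) before and (10.5, 5.1) after, so it travelled √(0.3² + 2.0²) ≈ 2.0 units.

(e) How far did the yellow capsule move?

3.0

From (13.1, 6.5) to (12.2, 3.6), the yellow capsule covered √(0.9² + 2.9²) ≈ 3.0 units.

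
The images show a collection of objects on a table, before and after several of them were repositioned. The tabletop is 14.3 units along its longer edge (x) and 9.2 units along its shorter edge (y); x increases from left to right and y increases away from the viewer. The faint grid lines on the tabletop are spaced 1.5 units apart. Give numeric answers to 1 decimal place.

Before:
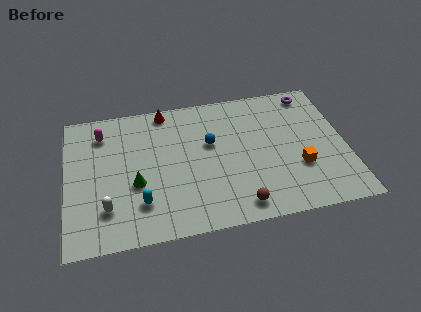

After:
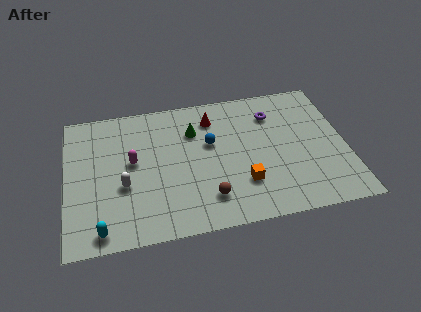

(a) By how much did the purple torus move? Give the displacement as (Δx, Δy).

(-2.1, -1.1)

The purple torus started near (12.8, 8.1) and ended near (10.7, 7.0).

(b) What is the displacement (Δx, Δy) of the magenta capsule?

(1.5, -2.2)

From the two frames, the magenta capsule sits at roughly (1.9, 7.3) before and (3.4, 5.1) after.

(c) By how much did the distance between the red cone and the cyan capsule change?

+2.4

The distance was about 6.2 in the first image and 8.6 in the second, so they moved 2.4 units further apart.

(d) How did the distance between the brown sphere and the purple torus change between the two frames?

-1.9

They were about 8.1 units apart before and 6.2 after — 1.9 units closer together.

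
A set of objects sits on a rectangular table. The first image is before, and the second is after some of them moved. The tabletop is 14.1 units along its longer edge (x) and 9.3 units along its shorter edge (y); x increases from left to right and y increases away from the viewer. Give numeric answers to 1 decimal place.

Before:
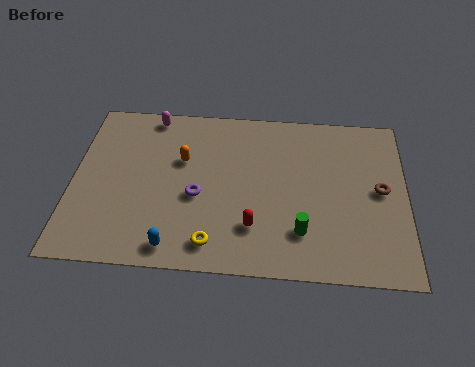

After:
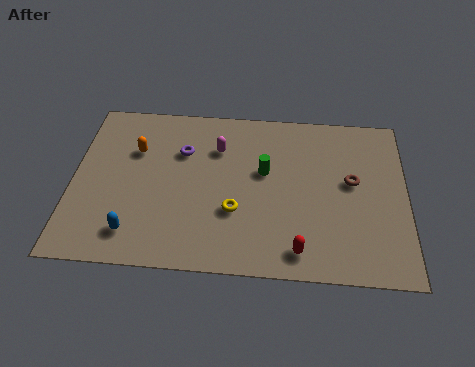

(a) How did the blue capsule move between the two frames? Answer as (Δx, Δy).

(-1.7, 0.6)

The blue capsule started near (4.4, 1.1) and ended near (2.7, 1.7).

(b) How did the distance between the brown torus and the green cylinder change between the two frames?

-0.4

They were about 4.1 units apart before and 3.7 after — 0.4 units closer together.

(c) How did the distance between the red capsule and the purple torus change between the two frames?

+4.3

Before: roughly 2.8 units apart; after: 7.1. That's 4.3 units further apart.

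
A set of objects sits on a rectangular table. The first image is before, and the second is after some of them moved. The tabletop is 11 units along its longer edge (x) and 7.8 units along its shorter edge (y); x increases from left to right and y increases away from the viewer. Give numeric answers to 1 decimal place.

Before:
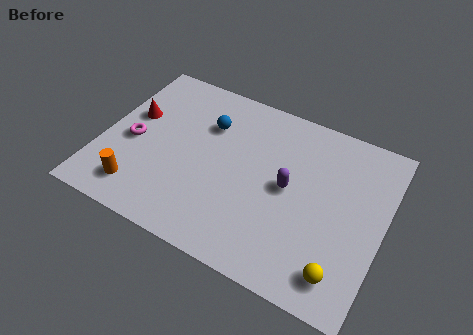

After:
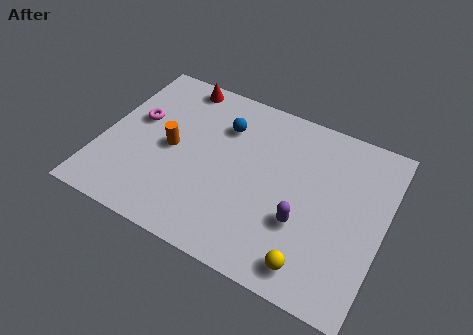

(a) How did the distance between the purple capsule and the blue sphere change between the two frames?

+0.9

They were about 3.7 units apart before and 4.6 after — 0.9 units further apart.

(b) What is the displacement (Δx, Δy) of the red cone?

(1.5, 2.3)

The red cone was at about (1.0, 4.7) and moved to about (2.5, 7.0).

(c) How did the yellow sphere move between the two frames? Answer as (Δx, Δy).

(-1.1, -0.2)

The yellow sphere started near (9.7, 1.3) and ended near (8.6, 1.1).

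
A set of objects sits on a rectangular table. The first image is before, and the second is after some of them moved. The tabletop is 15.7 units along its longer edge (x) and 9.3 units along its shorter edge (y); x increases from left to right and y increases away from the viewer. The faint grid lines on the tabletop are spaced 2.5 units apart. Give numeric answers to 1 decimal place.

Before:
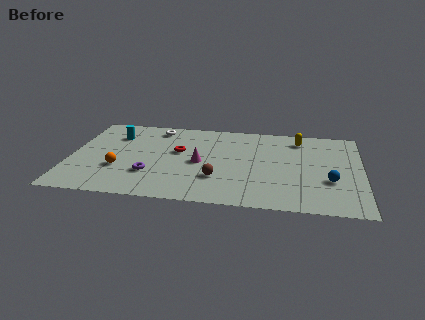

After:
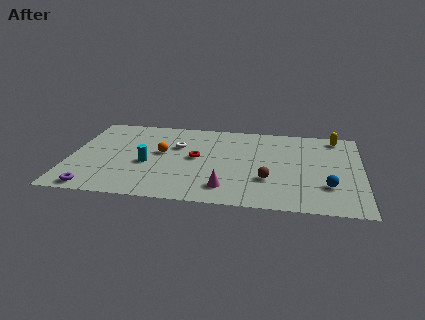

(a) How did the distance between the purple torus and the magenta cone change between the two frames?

+4.0

The distance was about 3.1 in the first image and 7.1 in the second, so they moved 4.0 units further apart.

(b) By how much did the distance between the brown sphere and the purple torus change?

+5.8

Before: roughly 3.6 units apart; after: 9.4. That's 5.8 units further apart.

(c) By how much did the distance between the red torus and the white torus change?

-1.2

They were about 2.8 units apart before and 1.6 after — 1.2 units closer together.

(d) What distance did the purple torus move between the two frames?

3.5

From (4.4, 2.8) to (1.5, 0.9), the purple torus covered √(2.9² + 1.9²) ≈ 3.5 units.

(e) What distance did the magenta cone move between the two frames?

3.0

The magenta cone was near (7.0, 4.4) before and (8.5, 1.8) after, so it travelled √(1.5² + 2.6²) ≈ 3.0 units.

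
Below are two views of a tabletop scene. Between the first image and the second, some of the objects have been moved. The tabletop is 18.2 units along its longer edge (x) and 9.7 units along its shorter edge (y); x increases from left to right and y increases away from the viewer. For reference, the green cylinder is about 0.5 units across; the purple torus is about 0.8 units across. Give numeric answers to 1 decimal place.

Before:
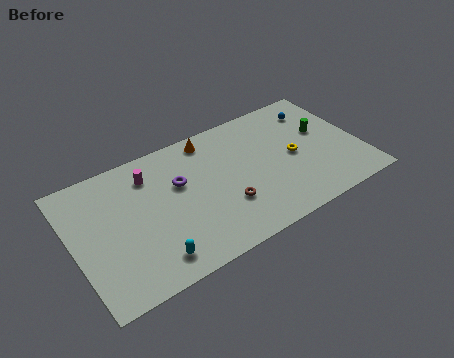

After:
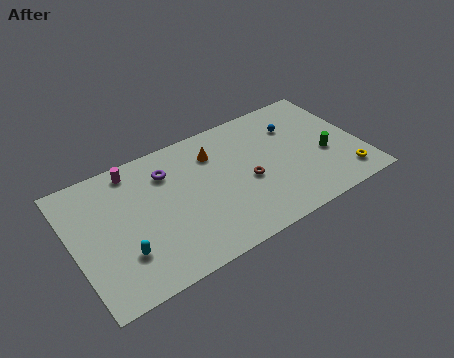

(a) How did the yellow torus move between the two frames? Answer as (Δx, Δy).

(2.8, -3.0)

The yellow torus was at about (14.0, 4.7) and moved to about (16.8, 1.7).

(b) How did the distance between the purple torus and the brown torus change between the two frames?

+1.7

They were about 3.9 units apart before and 5.6 after — 1.7 units further apart.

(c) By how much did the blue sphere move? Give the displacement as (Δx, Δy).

(-1.6, -0.7)

The blue sphere started near (16.0, 7.7) and ended near (14.4, 7.0).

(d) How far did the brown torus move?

1.9

From (9.3, 3.1) to (10.9, 4.2), the brown torus covered √(1.6² + 1.1²) ≈ 1.9 units.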